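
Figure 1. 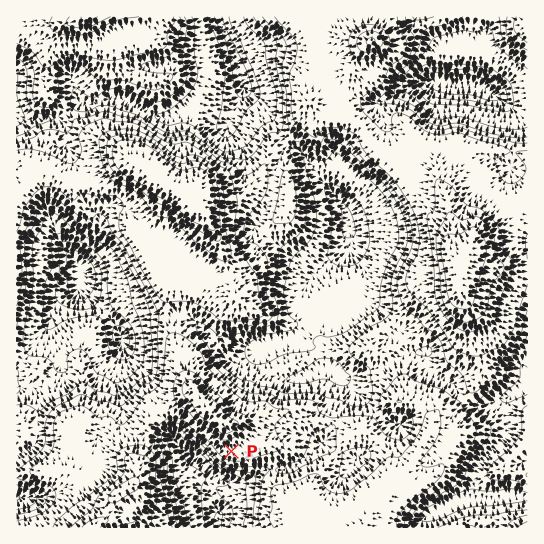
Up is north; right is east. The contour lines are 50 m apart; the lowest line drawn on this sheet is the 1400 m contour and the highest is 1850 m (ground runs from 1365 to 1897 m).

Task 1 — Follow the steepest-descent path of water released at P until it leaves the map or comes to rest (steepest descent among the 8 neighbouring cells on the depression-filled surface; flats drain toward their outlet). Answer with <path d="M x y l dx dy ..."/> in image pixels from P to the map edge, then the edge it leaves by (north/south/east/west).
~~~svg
<path d="M231 451l0 22-5 5-11 0-6 7 0 9 5 11 3 2 2 7 0 3-1 1 0 9"/>
exit: south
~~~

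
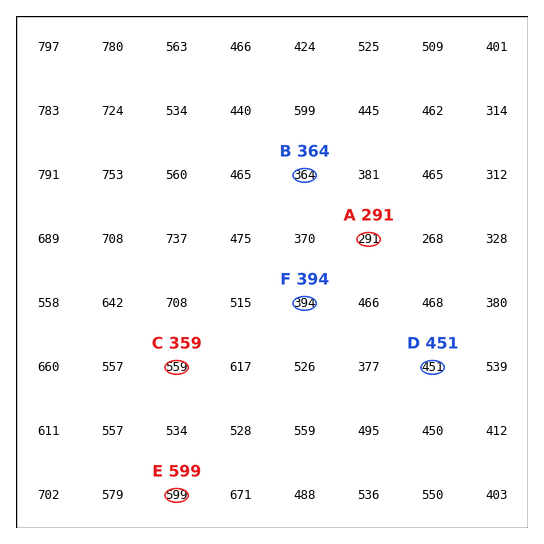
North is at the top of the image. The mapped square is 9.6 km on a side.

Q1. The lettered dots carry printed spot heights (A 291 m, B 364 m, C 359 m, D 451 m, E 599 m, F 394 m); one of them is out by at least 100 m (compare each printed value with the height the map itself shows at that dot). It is C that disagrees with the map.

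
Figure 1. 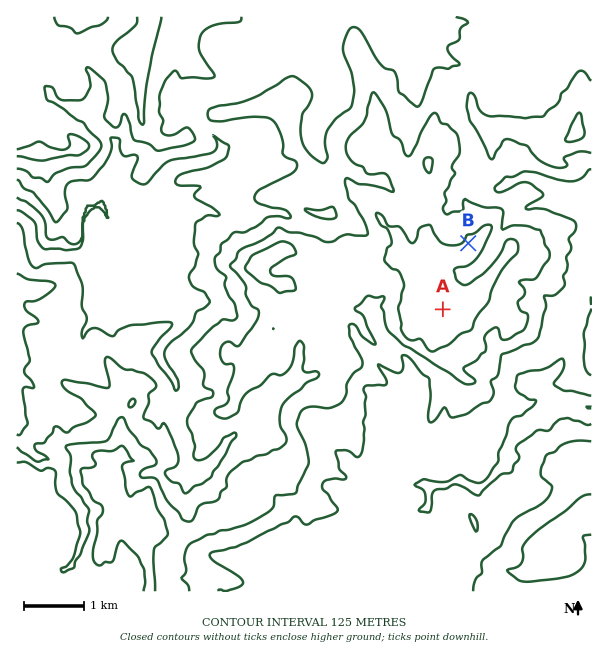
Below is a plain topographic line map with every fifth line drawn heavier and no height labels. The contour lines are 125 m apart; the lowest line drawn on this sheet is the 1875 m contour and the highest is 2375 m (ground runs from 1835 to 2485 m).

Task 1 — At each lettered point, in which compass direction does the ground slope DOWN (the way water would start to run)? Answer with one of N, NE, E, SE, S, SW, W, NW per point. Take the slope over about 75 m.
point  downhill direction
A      NE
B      NW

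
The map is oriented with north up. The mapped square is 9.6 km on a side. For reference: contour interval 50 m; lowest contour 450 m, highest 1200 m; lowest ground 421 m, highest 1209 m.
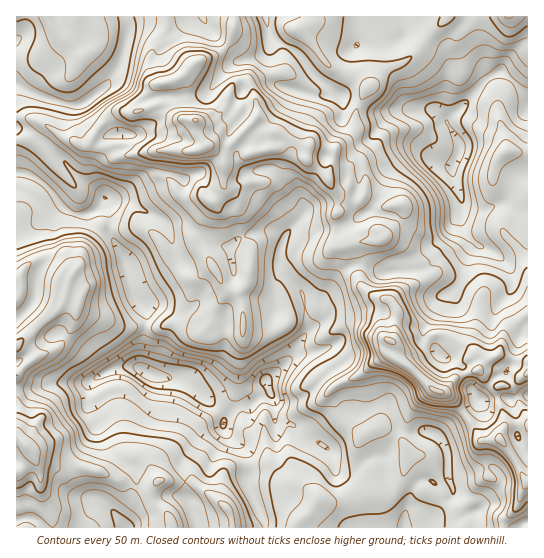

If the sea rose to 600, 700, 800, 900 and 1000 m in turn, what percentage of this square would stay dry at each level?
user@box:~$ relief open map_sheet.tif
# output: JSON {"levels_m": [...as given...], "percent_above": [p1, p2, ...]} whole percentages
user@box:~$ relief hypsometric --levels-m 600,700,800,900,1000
{"levels_m": [600, 700, 800, 900, 1000], "percent_above": [92, 78, 48, 25, 10]}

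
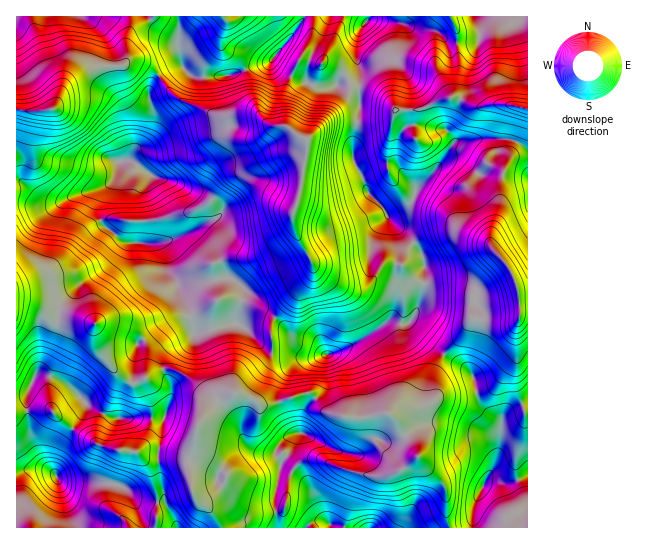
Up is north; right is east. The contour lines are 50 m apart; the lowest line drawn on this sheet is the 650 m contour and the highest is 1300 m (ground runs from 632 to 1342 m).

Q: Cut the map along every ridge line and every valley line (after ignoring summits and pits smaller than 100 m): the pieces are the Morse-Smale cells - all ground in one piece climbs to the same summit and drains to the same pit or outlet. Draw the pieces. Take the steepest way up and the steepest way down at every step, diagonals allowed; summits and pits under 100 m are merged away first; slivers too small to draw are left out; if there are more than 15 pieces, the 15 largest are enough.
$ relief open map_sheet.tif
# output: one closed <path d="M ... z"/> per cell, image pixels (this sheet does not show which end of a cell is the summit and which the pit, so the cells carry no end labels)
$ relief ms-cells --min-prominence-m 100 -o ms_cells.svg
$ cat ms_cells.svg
<path d="M158 76l-9 13 0 12 4 10-1 19-8 13-8 6-4 8-13 6-4 15-11 12-5 15 0 10 2 8 25 20 35 1 2 2 4 11 1 13 7 8 4 13 8 14 8 28 34-9 9 0 5 3 22 22 6 3 0-27 2-6 38-41 2-7-1-9-17-32-3-13 9-31 6-33 0-14-9-3-11-9-16-2-5-2-11-10-16 0-9 3-12 0-8-3-32-14z"/><path d="M107 185l-34 11-19 9-38-2 0 99 13 1 17 6 19 3 29 11-1 12 3 10 16 22 18 16 12-3 7-5 13-6 12 0 11 6 10 7 9 12-1 22 11-13 12-8 8-2 29-25 5-5 4-10-7-4-22-22-5-3-9 0-32 9-4-2-6-26-8-14-4-13-7-8-1-13-4-11-2-2-35-1-25-20-2-8 0-10z"/><path d="M311 393l-12 2-32 10-5 0-7-5-16-7-9 0-16 10-9 10-6 10-4 14 1 14 7 8 19 10 5 8-10 14-8 5-12 1-1 2 20 18 5 11 56-1-2-32 6-30 18 11 10 10 12 28 10 14 118-1-2-8 0-25-3-9-25-27-4-11-24-32-12-2-14 4-31-2-7-3z"/><path d="M450 16l-137 1-2 25-20 35-7 21 1 28 13 10 9 3 0 14-6 33-9 31 5 20 18 32 26 16 12 3 9 0 5-3 16-21 8-1 10 2 4-14 8-9-25-24 1-2 5 0 8-4 7-6 7-15-3-6-18-20-8-1-12 3-13 8-9-14 0-22 7-29 0-41-4-12 3-26 8-11 8-1 26 4 16 6 18 2 11 10 11 2-1-16z"/><path d="M375 19l-8 1-7 9-4 14 0 14 4 12 0 41-7 29 0 22 9 14 13-8 12-3 8 1 22 24 22-23 16-25 16 0 8-2 37 2 10-33-20-4-31 3-17-10-6 0 4-4 3-15-2-35-11-2-11-10-18-2-16-6z"/><path d="M29 303l-13 0 0 92 7 1 6-6 4-12 4-3 6 0 18 5 8 5 18 20 23 12 53 2-4 28 0 23 5 31 4 9 10 18 41 0 1-3-4-8-20-18-4-8-4-21 7-35 9-25 0-16-4-7-11-10-15-8-12 0-13 6-7 5-12 3-18-16-16-22-3-10 1-12-29-11-19-3z"/><path d="M137 61l-8 0-6 4-28 2-14 5-16 13-12 24-36 0-1 72 7 2 19 16 9 2 11 0 45-16 8-7 4-15 13-6 4-8 12-11 5-12 0-15-4-10 0-12 10-14-10-8z"/><path d="M394 321l-7 0-30 22-27 12-27 2-13-5-17 0-5 11-33 30 12 3 15 9 12-1 31-11 6 0 16 19 23 5 41-4 10-5 24-3 10-7 0-25 9-19-25-19-10-12-8 1z"/><path d="M43 375l-6 0-4 3-4 12-6 6-7 1 0 130 161 1-6-15-8-10-22-2-16-13-11-4-53-3-5-4-1-16 2-8 24-36 6-12-18-20-11-6z"/><path d="M445 355l-5 4-5 14 0 25-10 7-24 3-12 6 8 7 7 13 11 13 4 11 25 27 3 9 0 25 2 8 24 1 2-25 22-45 4-35-21-18-8-31-7-7z"/><path d="M414 243l-9 8-4 14-10-2-8 1-10 15-11 9-21-3-20-12-7-6-3 11-32 35-8 12 1 26 18 1 13 5 27-2 27-12 30-22 20 3 10-14 7-21 0-28-3-8z"/><path d="M453 231l-18 1-14 5-6 5 9 19 0 28-7 21-8 13 10 12 23 18 3 0 18-18 10-16 38 4 6-2 3-4-3-30-5-14-8-12-17-18z"/><path d="M130 16l-113 0-1 93 6 2 31-2 12-24 16-13 14-5 28-2 4-4 0-23 4-11z"/><path d="M506 139l-51 2-16 25-23 24-7 16-7 6-8 4-5 0-1 2 26 25 7-6 14-5 18-1 29 9 8 5 1-10 9-24 0-25 3-12 13-32z"/><path d="M89 405l-4 2-4 10-24 36-2 8 1 16 5 4 25 0 33 4 22 16 24 3-6-34 0-23 5-28-17-2-32 2-17-7z"/>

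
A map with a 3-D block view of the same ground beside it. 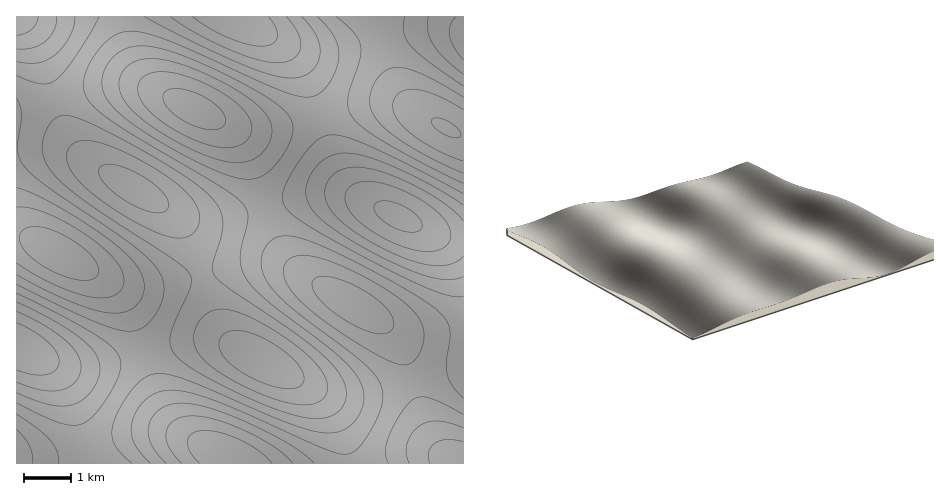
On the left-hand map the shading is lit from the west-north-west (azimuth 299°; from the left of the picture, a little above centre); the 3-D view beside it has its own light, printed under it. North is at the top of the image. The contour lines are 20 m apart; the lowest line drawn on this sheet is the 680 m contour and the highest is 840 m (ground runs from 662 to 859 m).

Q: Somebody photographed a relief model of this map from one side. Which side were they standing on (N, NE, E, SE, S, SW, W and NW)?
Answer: NW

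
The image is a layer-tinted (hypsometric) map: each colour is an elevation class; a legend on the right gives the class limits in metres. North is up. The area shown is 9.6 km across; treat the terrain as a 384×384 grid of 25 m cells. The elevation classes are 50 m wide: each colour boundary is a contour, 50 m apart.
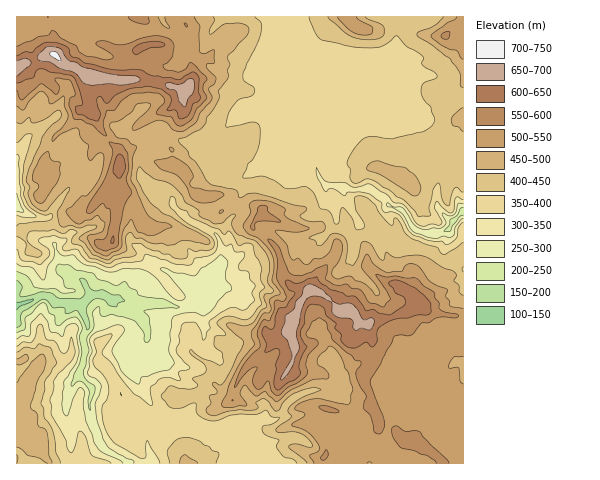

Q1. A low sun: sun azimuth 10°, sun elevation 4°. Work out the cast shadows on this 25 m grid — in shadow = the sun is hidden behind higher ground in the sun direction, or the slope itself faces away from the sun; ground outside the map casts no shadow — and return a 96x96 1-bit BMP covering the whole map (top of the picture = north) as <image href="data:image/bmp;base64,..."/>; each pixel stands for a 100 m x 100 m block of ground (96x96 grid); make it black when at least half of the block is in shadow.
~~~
<image width="96" height="96" href="data:image/bmp;base64,Qk2+BAAAAAAAAD4AAAAoAAAAYAAAAGAAAAABAAEAAAAAAIAEAAATCwAAEwsAAAIAAAAAAAAA////AAAAAAB+AA//wD///+Ae/8B8AB//wD///wAe/8D8AD/uAH///4Aw/4D8AH/MAP///8B9/gDwAH+IAP///8B/8ADwAH4OAf///4D/wADgAPwfg////z//gAAAAPgfg////n/gAAEAAfA8B///+P/IAAEAA+B4//////8YAAAAH+Dj//////x4AAAAP8HH/5////HwAAAAP8EH/g//+A+AAAAIP/AHD8P//P/AAAAD//gOA4H////gAAAA//gIACP////gAAAH//gABuH////gAAAP//gAHwD////gAAAP//iAOADmf//QAAAH//PALADyI//oYACB/+P+f4B9k//o/HCAP8f//wg/z//g/j8AD8f//hwf7//x/g8AD///+H4H///9/wcAP///wH8f9////wcAf///gB//8f///4cA////4A//5//7/9CB/+f/wB/85/5///jh////4D8AL/8///7j////4HwAD/4////z////+YABB/+D/////////4HgB/+Af/7//////+/yB/gAB4D/////////B+AB4AD////////+R/AD/AD/////////4+AH/AD/////////88AP+AD/////////8AAfwAD/////////wAAfgAD/////////gAA8AAT/////////gFh4AAD/////////ABhwAAH/////////ABwAAAP/////////AAwAAAH/////////AAAAAAD/////////EAAAAAD////////+OwAAAAD//4n////8f4AAAAD//wH////5/8AAB/z//+P/+////8AAH/7///P5x////cBwH/7///HgD/4fwABw//7///DBv/4eAABx//7/8/jD///APgDz/z//wPnP/+fgAADn/j//6HmP//AAAAGP/n///G2f//wAAAGf/nfz/j2f/BwAACP//nf5/xw/+AAAAD///GP8/44/+AAAAH//8GL8/85/8BwAAH//4AD8/+d/8BwAAH5/gAD5/+d/8AAAAMY+AAD///Z/8AAAAAAAAAD///B//AAAAAAAAAD///j//gAAAAAAAAD///j//wAAAAAAAAD///n//wAAAAAAAAD//////4AAAIAAAAH//////4AAAYAAAAP//////4AAAwAAAAf//////8AAAAAAAcf//////8AAAAwAAef//////8AAAD4AA+P//////+AAAD8AA/D//3///+AAAD+AA/j//////+AAAD/AA/z///////AAAD/gA/7//////gAAAD/gA////////HgAAD/wB///////4PwAAD/4B//////+APwAAH/4B/7///gAAAwAAH/4D/7//gAAAAAAAH/8D///+AAAADwAAH/8D/9/4AB/gGMAAH/+H/8PgAD/gAeAAH/+H/8DAD//gA+AAH//H/8AAPz/gB/AAH//H/8AAeAPAA/AAH//P/8AAAAAGAfAAH//v/wAAAHgOAPAAH//P/CAAAH4eAAAAP/wAAHgAAP48EAAAP+AAADwAAPw8AAAAP4AAAAAAAHgwAAAAP4AAAA="/>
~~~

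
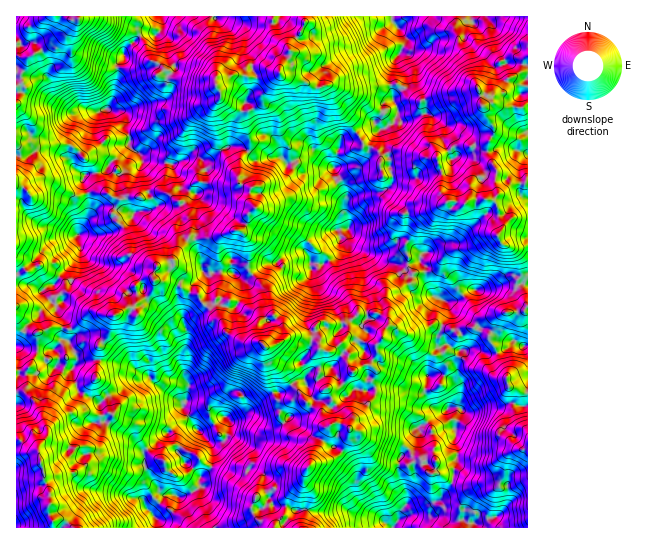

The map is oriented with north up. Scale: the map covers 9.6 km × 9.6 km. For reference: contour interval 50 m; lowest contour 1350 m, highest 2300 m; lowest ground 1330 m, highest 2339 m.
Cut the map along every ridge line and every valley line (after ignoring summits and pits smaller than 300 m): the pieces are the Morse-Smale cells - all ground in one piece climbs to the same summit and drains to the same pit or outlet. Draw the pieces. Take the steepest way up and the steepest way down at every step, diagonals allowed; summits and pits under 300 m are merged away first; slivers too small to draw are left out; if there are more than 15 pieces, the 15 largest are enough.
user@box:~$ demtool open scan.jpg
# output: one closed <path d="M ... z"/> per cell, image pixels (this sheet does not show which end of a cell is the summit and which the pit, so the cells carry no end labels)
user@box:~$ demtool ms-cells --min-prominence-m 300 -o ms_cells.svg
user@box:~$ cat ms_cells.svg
<path d="M151 277l-4 0-11 8 1 16-2 5-22 11-4 16-10 13 0 13 30 6 20 11 6 8 28 19 0 4 9 16 7 8 14-6 11-8-3-12 8-12 8-2 6 4 1 6-3 8-14 9 2 4-2 16-8 5-8 0 2 10-1 12-1 4-11 9 0 8-5 5-14 6-6-2-9 0-14 15 0 4 4 5 0 8 147 1 6-29 0-6-5-10 3-14 4-5 19-4 11-7 7-12 1-12 4-8 12-11 10-13 1-8-4-10 4-9-5-7 6-9-1-7 7-9 0-4 5-8 0-5-10-8-19 0-12 12-2-2-26 0-4 4 4 10-1 7-3-3-18-5-7 0-9 5 0-16-7-9-4 0-11 7 0-6-6-6-18-10-6 0-5 6-1 18-11-15-11-8-3-7-11-3-12-9-17-2z"/><path d="M17 321l-1 206 139 1 1-9-4-5 0-4 14-15 9 0 6 2 14-6 5-5 0-8 11-9 1-4 1-12-4-11 10 1 8-5 2-9 0-7-2-4 16-11 0-12-6-4-8 2-8 12 3 12-11 8-14 6-7-8-9-16 0-4-34-26-4 3-10 0-6 3-8 8-14 5-6 7-16-8-5 10-6 6-15 6-12 14-7-20-13-17 0-24 10-17 0-20-15-2z"/><path d="M161 16l-82 0-10 7-4 8-16 16-21 11-1 7-6 8 0 10-5 3 0 59 4 6-4 15 0 93 11 12-11 4 1 10 17 0 8 6 12-7 23-27 3-6-3-16 10-16 2-8 0-10-6-19 2-7-10-6-2-11 12-15 8-26 5-5 8-3 7-11 4-19 0-14 7-8 1-8 20-16 12 2 6-12z"/><path d="M310 159l-17 2-1 10-9 10-16 2-16 6-2 12 6 8-6 4-2 12-7 6 4 3 4 9 0 26 16 21 1 19 16 16-1 16 10-5 7 0 18 5 3 3 1-7-4-10 7-6 7 3 16-1 2 2 12-12 19 0 9 7 0-25 22-11 3-3 0-4-10-10-20-6-27-13-6-6 0-17-5-15 1-16-9-15-1-10-16-4z"/><path d="M417 276l-4 0-4 8-22 11 2 28-13 24 1 7-6 9 5 7-4 9 4 10-1 8-10 13-12 11-4 8-1 12-7 12-11 7-19 4-4 5-3 14 5 10 0 6-5 22 1 7 88 0 14-25 0-9-8-19 0-14 14-16 4-10 0-6 27-18-11-4-8-13 3-17 14-2 11 5 4 6 2 8 2 0 0-7-4-8 0-9-12-12-4-11-4-2 0-8 11-23 0-9-2-4-11-4-10-15z"/><path d="M527 16l-135 1 0 4 13 17-2 11-6 8 8 17-1 11-11 13 4 9 0 8-4 9-12 6 12 45 14-2 16-14 14 0 17-12 28-2 9-6 2-5 0-8-5-7-5-13 8-10 12-6 5-11-8-17 10-5 13 2 5-4z"/><path d="M241 147l-16 1-14 11-8 1 2 10-2 4-2 12-4 7-8-2-4 10-4 4-23 0-8 6-15 1-4 5-8 3-14 13-12 3-20-1 3 16-5 10-22 24 10 16-7 6 7 11-2 20 8 4 7 12 1 10 22-5 0-13 8-8 6-21 22-11 2-5-1-16 11-8 6 2 5-14 15-4 6-11 10-11 26-2 29-8 4-8 0-6 7-8-6-6 2-12-12-6 1-22 8-10z"/><path d="M273 16l-111 0 1 7-4 10 8 8 1 13 7 11 0 4-8 8-2 6-15 20-29 8 4 4 0 12 4 8 0 11 16 14 25 4 23-8 9 4 7 0 20-13 12 0 6 4 4-9-8-23 1-6-11-5-13-10 0-7-4-8 17-8 25 2 22-4 1-7 8-8 2-5-16-18z"/><path d="M159 33l-14 0-20 16-1 8-7 8 0 14-4 19-7 11-8 3-5 5-8 26-12 15 2 11 10 6-2 7 6 19 0 10-10 24 18 1 12-3 14-13 8-3 4-5 15-1 8-6 23 0 4-4 4-10 8 2 4-7 4-19-4-8-8-3-19 8-17-1-12-3-16-14 0-11-4-8 0-12-4-4 29-8 15-20 2-6 8-8 0-4-7-11-1-13z"/><path d="M477 349l-15 0-6 10 1 20 4 8-2 18 2 5-6 16 2 32-5 25-14 18-27 13 20 3 12-1 10 5 10-1 10 3 1 5 53 0 1-95-12-15-3-8 3-17-9-11 0-11-6-6-4-11-12-1z"/><path d="M487 199l-18 1-4 4-18-3-34 30-8 14 3 18 11-2 6 6 0 11 6 15 4 4 11 4 2 4 0 9-11 23 0 8 2 2 8-3 10 7 20-2 8 4 12 0-1-4-7-10 0-4-14-8 12-10 18-5 16 0 4-1 3-5-11-21 4-11-1-12-6-10-13-9-4-8 6-6-4-11 0-8-6-10z"/><path d="M391 16l-86 0-1 10-13 19-2 13-8 8-1 8 5 3 9 0 23 11 8-3 4 2 11 24 9 10 6 11 15-5 7 0 2 2 7-1 7-5 4-8 0-8-4-6-2-14 0-16 4-12 10-17-1-7-12-14z"/><path d="M527 56l-4 3-13-2-10 5 8 17-5 11-12 6-8 10 5 13 5 7 0 8-2 5-9 6-24 0-21 12 6 21-2 16 3 4 3 3 8 0 6 3 4 0 4-4 24 0 4 6 2 12 4 8-6 9 5 9 13 4 13-3z"/><path d="M426 157l-16 15-17 3-1 8-3 5-14 5-18 2-9 4-3 6 0 9 4 11 0 17 6 6 31 15 22 0-3-18 6-10 19-20 17-13-6-8 2-16-6-19z"/><path d="M442 375l-14 2-3 17 8 13 11 4-27 18 0 6-4 10-14 16 0 14 8 19 0 9-7 10-6 15 79-1 0-4-10-3-10 1-10-5-12 1-20-3 27-13 15-22 0-9 4-12-2-32 6-16-2-3 1-12-5-13z"/>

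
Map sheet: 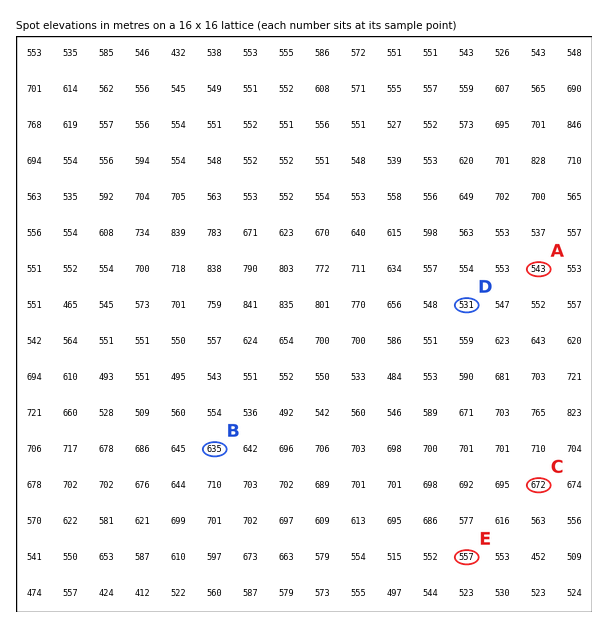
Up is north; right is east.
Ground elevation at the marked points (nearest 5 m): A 545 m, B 635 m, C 670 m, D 530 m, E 555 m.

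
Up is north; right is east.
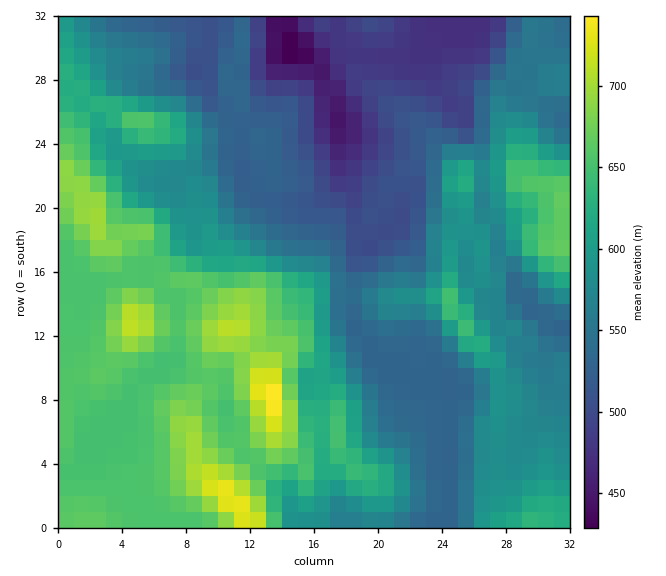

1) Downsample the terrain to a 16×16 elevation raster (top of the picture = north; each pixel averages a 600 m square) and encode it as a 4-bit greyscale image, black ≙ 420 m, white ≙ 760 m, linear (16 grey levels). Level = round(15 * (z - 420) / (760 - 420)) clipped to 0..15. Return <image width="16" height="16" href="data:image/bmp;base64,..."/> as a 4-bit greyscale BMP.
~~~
<image width="16" height="16" href="data:image/bmp;base64,Qk32AAAAAAAAAHYAAAAoAAAAEAAAABAAAAABAAQAAAAAAIAAAAATCwAAEwsAABAAAAAAAAAAAAAAABEREQAiIiIAMzMzAERERABVVVUAZmZmAHd3dwCIiIgAmZmZAKqqqgC7u7sAzMzMAN3d3QDu7u4A////ALuqvbh3dViZqqvdqZmFV3iqq8u7mGVXd6qrutunVVd3q6q76pZVV3arurzLhVV4ZqvbvLp1Zpdlqru7uXV3h1eruoh2VFZ3iry5hlVERXeby4d1VDNFh6u5h2VUM0V3qaipZVQiREaGmHZFQyNDNmaXZUUhIzM0ZoZVRSEzMiNW"/>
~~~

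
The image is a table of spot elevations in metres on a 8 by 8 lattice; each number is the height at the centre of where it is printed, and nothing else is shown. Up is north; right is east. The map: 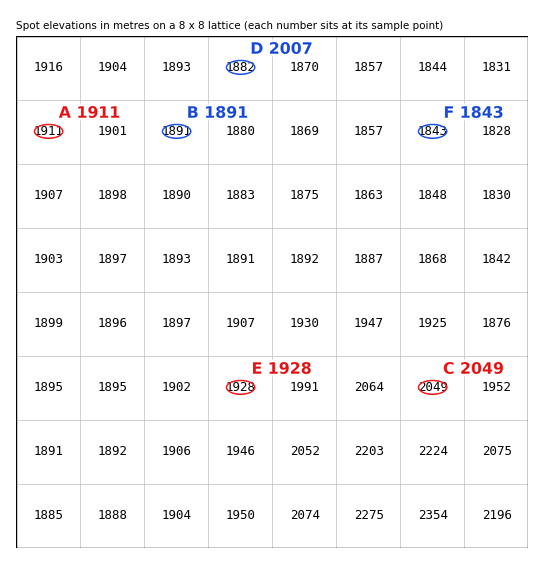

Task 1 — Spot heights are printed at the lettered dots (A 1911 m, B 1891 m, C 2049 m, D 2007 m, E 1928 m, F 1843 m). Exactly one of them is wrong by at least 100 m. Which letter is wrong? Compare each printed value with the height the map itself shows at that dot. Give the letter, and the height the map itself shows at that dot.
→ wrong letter D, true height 1882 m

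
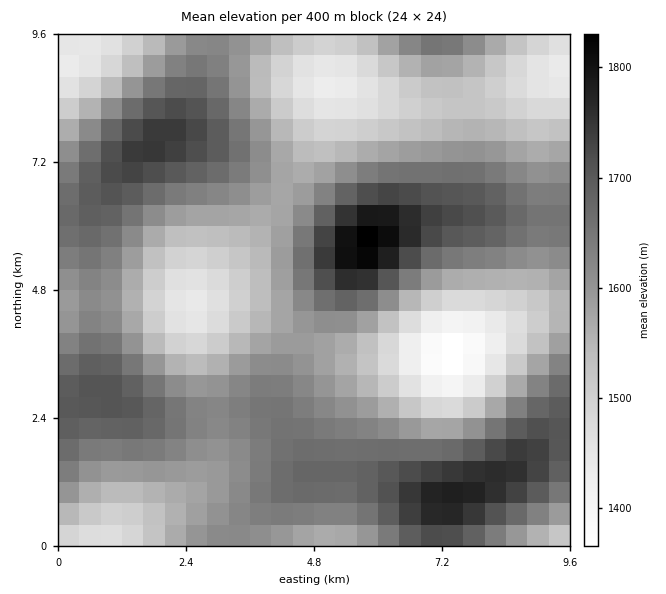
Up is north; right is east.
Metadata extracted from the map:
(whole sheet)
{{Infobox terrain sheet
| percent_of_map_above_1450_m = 95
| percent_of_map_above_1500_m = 84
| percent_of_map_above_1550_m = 71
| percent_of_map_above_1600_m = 53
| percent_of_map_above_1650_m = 31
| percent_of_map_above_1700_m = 14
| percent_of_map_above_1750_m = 4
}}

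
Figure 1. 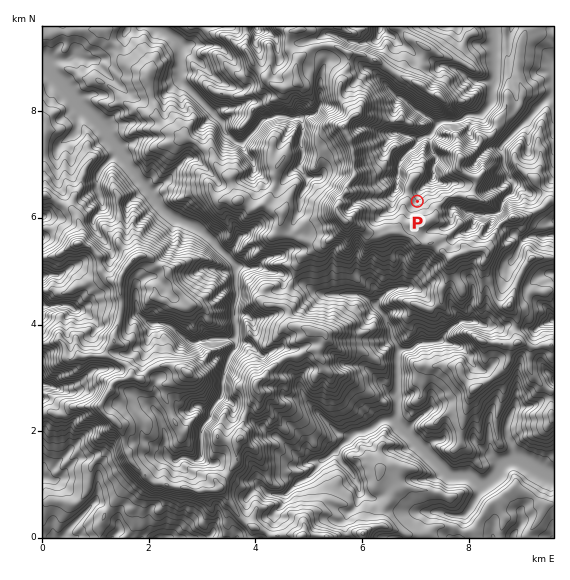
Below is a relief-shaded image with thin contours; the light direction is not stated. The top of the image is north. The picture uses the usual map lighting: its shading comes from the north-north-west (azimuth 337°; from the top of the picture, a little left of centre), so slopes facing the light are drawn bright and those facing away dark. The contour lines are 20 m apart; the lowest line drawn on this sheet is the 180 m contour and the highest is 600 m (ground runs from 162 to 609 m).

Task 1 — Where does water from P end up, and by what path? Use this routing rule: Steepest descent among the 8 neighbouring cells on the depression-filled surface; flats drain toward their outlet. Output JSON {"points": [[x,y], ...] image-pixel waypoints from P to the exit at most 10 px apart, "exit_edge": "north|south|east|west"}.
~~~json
{"points": [[417, 201], [420, 191], [431, 180], [433, 169], [436, 159], [431, 148], [431, 137], [435, 128], [444, 121], [455, 121], [465, 116], [476, 115], [485, 109], [492, 99], [493, 88], [495, 77], [495, 67], [495, 56], [495, 45], [495, 35], [493, 27]], "exit_edge": "north"}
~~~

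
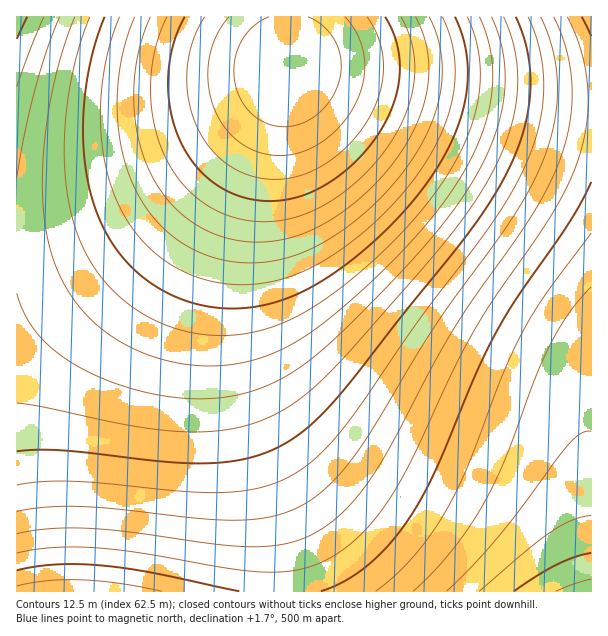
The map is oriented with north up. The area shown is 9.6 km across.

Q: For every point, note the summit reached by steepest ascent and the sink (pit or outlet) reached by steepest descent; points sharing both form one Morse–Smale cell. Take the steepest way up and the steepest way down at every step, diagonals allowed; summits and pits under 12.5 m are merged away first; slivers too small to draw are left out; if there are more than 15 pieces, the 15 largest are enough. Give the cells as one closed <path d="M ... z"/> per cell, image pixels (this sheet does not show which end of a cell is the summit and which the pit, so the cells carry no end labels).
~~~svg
<path d="M297 67l-7 0-2 4-32 90-15 55-11 68 0 61 4 24 12 54 16 51 14 53 6 42 0 22 309 1 1-490-92-6z"/><path d="M287 70l-13 17-40 40-28 24-50 35-42 22-25 10-38 11-35 4 1 359 265-1 0-22-6-42-14-53-16-51-12-54-4-24 0-61 6-45 12-53 23-70 17-42z"/><path d="M288 16l-271 0-1 215 14 1 29-4 45-16 52-26 50-35 28-24 40-40 15-19z"/><path d="M591 16l-301 0-1 50 211 30 66 6 25 0z"/>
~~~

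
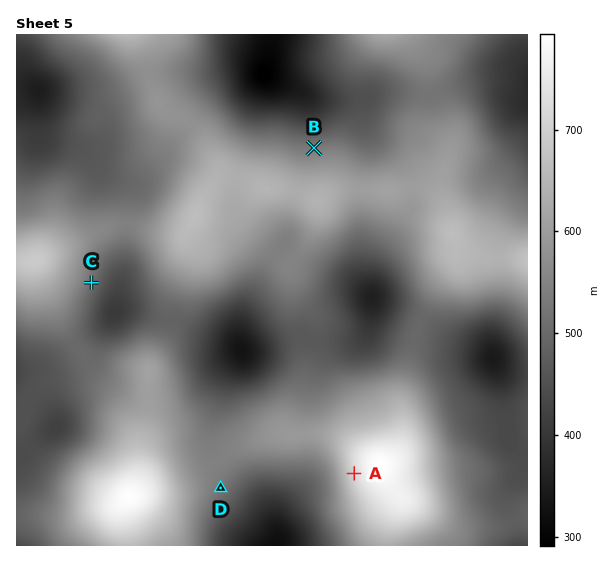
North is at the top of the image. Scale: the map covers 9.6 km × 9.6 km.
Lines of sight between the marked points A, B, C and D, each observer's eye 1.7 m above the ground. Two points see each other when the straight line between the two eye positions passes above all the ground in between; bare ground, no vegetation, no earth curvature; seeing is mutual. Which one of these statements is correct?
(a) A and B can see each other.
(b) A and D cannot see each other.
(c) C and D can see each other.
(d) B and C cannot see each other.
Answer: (d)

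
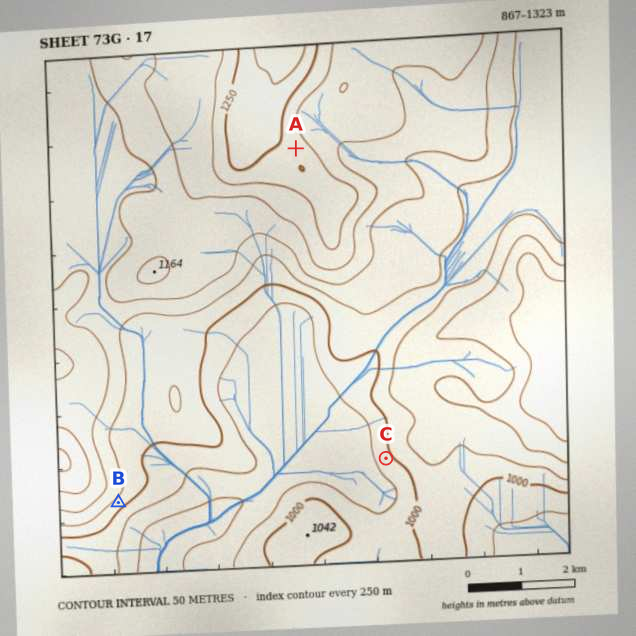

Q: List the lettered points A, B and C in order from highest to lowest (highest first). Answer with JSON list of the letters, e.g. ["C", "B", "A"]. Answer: ["A", "B", "C"]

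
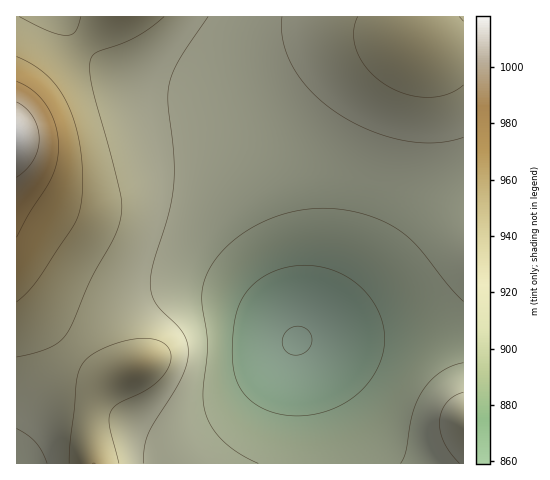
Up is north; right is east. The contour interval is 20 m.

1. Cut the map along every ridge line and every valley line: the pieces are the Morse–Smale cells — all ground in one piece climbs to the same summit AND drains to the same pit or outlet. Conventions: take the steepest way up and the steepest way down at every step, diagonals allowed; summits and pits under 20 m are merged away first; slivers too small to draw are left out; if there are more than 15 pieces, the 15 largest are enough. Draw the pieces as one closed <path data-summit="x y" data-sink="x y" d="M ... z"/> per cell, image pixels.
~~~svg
<path data-summit="17 136" data-sink="297 341" d="M241 16l-225 1 0 273 54 58 4 2 35-32 22-14 27-10 16-4 28 0 30 8 24 12 41 30 4-22 0-55-5-41-14-49-35-70-9-25-4-17 0-14z"/><path data-summit="418 45" data-sink="297 341" d="M463 16l-222 1-7 30 0 14 4 17 9 25 35 70 14 49 5 41 0 55-3 22 27-16 30-23 71-73 21-15 17-7z"/><path data-summit="94 463" data-sink="297 341" d="M202 290l-35 1-31 11-27 16-36 32 11 11 15 11 7 2 22-2-19 12-8 7-7 13-3 16 2 43 227 1 0-16-3-27-20-80-27-22-22-14-21-9z"/><path data-summit="463 426" data-sink="297 341" d="M452 337l-130 1-24 2-1 6 20 75 3 42 143 1 1-125z"/><path data-summit="17 136" data-sink="297 341" d="M463 206l-16 7-21 15-71 73-30 23-27 16 88-3 77 1z"/><path data-summit="94 463" data-sink="17 463" d="M74 351l-25 27-26 41-7 15 1 30 76-1-2-43 3-16 7-13 8-7 19-12-22 2-7-2z"/><path data-summit="17 136" data-sink="17 463" d="M17 290l0 144 26-48 30-35z"/>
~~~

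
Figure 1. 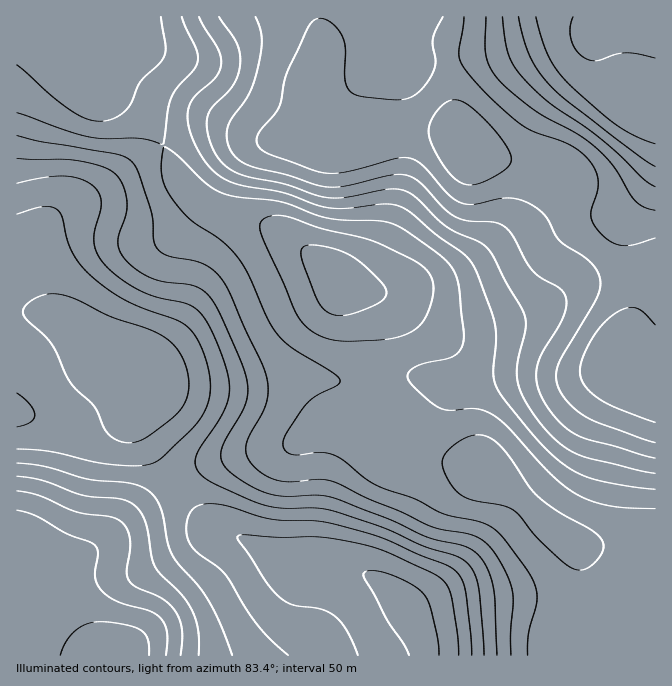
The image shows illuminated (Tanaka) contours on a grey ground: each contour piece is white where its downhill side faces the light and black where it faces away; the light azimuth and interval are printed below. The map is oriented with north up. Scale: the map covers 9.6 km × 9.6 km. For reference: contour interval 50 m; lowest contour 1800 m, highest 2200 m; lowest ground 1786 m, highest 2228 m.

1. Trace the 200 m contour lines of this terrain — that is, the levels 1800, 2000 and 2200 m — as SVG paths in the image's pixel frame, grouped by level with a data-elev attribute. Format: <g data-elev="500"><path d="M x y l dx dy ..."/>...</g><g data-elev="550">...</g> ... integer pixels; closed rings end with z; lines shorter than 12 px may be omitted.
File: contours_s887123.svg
<g data-elev="1800"><path d="M409 655l-6-11-16-24-23-42-1-3 2-3 10-1 17 4 18 9 13 10 5 8 4 11 6 25 1 17"/></g><g data-elev="2000"><path d="M199 655l-1-23-5-18-10-17-22-22-6-8-3-10-6-33-4-10-6-7-6-5-8-3-38-4-40-14-27-5"/><path d="M655 473l-63-14-15-5-20-13-19-21-15-23-6-19 1-16 8-34-1-13-32-60-9-10-37-18-30-29-13-8-16-1-43 8-20 0-41-13-41-9-12-5-9-8-7-9-5-11-3-14 0-10 5-10 16-16 6-9 5-11 1-14-4-16-17-25"/><path d="M17 158l58 2 23 5 15 7 8 10 6 16-1 15-7 20-1 9 1 8 5 8 11 10 14 9 15 5 31 4 10 6 7 8 9 15 19 43 5 15 3 12-1 12-3 10-18 31-5 12 0 10 7 10 18 13 21 10 17 3 33-1 15 2 58 23 37 17 35 8 12 6 11 13 8 21 2 17 2 53"/><path d="M502 17l3 23 4 15 5 12 10 11 22 22 52 37 22 18 24 24 11 8"/></g><g data-elev="2200"><path d="M335 315l17-1 26-11 7-6 1-4 0-5-18-20-20-14-23-7-11-2-9 1-4 4 0 7 15 40 8 12 4 4z"/></g>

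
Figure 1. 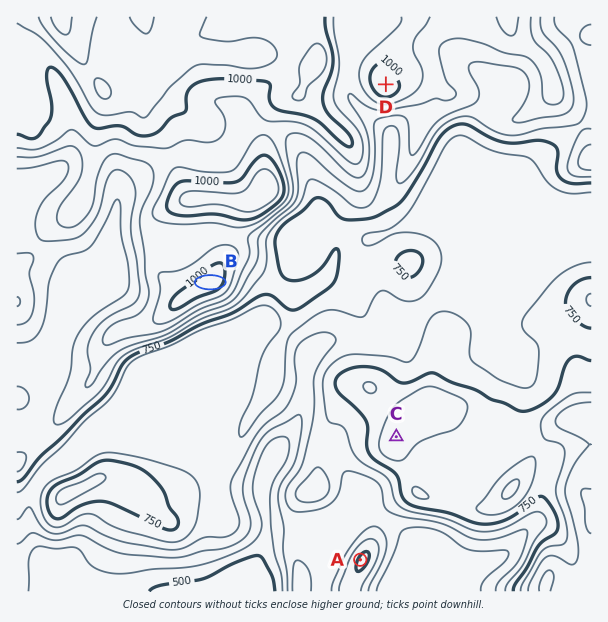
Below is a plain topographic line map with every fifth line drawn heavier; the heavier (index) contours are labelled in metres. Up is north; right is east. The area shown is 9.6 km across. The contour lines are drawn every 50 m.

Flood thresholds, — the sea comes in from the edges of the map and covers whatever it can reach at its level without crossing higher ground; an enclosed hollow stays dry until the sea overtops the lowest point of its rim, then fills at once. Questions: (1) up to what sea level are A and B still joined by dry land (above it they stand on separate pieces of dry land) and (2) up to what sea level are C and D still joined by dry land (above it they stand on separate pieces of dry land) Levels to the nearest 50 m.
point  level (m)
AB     650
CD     700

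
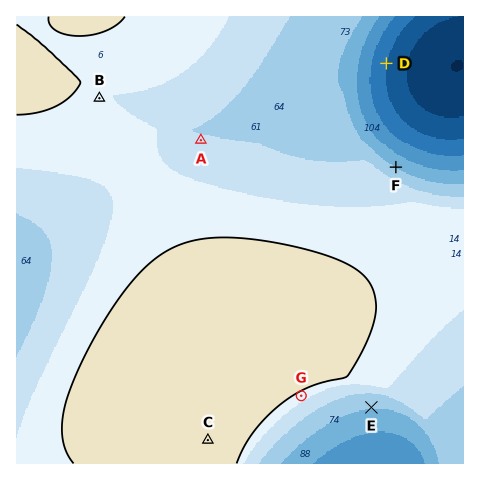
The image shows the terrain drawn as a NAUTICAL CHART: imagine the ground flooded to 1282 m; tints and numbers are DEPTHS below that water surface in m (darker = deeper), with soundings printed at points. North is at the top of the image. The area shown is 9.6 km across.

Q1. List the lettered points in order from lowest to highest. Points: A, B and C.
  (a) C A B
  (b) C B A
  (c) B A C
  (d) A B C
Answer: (d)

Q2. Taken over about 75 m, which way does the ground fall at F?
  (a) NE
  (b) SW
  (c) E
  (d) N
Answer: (a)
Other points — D E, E S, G SE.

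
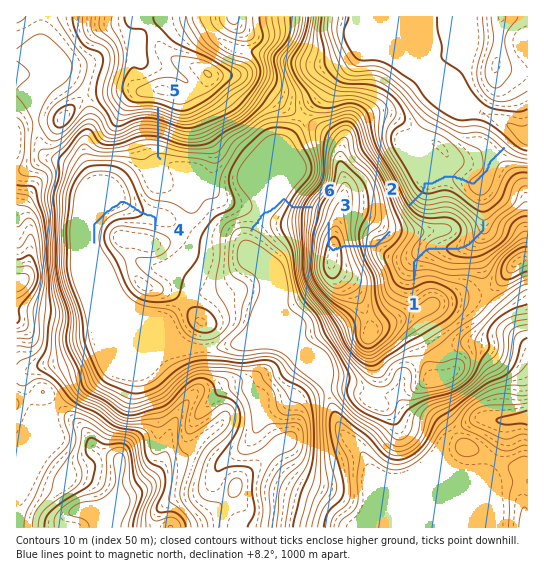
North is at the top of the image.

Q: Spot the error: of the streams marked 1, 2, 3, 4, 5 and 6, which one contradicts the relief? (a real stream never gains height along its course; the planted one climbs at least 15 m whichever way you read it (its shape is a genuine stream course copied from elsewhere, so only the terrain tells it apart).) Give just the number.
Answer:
3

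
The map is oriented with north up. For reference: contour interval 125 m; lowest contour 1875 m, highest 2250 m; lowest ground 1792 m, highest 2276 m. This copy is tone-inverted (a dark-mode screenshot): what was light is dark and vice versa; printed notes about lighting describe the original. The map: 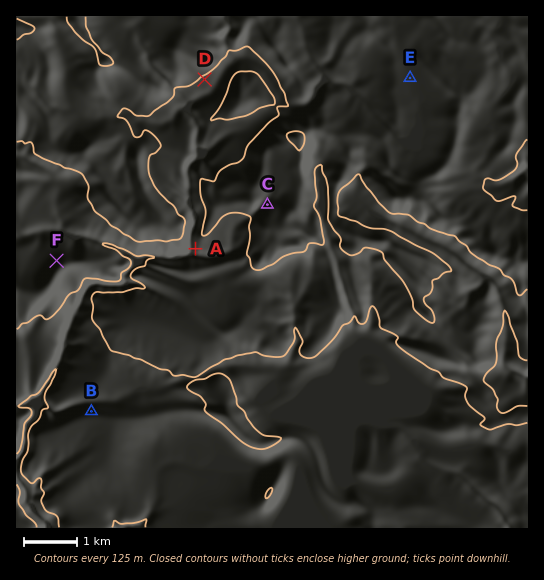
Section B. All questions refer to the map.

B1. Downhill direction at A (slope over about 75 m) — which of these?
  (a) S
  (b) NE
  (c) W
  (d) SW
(d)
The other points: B N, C NW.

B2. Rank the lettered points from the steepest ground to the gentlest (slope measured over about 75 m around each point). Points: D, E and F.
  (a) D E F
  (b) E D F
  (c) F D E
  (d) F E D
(c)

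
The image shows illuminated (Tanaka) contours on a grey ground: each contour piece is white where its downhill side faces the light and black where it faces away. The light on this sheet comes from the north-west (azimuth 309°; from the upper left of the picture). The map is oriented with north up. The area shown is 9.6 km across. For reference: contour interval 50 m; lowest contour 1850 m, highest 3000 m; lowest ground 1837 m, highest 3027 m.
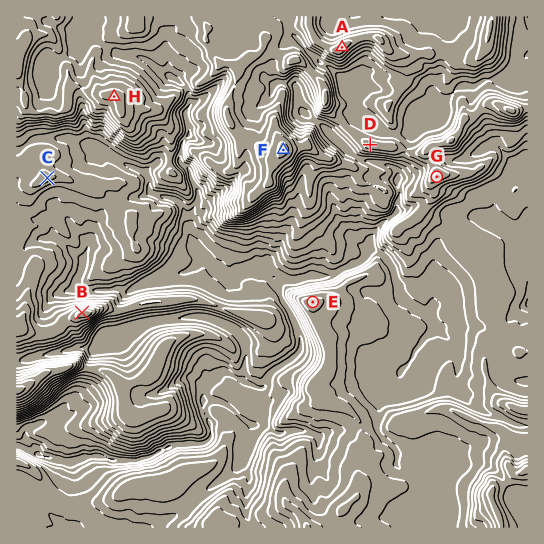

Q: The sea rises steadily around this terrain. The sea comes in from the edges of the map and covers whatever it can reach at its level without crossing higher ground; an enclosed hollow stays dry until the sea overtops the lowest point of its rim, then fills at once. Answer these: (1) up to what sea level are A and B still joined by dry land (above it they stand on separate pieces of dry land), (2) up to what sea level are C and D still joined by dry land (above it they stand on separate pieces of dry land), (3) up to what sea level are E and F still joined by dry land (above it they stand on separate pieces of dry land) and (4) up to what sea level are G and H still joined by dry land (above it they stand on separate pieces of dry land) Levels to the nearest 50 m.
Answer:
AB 2450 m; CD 2550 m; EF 2350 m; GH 2650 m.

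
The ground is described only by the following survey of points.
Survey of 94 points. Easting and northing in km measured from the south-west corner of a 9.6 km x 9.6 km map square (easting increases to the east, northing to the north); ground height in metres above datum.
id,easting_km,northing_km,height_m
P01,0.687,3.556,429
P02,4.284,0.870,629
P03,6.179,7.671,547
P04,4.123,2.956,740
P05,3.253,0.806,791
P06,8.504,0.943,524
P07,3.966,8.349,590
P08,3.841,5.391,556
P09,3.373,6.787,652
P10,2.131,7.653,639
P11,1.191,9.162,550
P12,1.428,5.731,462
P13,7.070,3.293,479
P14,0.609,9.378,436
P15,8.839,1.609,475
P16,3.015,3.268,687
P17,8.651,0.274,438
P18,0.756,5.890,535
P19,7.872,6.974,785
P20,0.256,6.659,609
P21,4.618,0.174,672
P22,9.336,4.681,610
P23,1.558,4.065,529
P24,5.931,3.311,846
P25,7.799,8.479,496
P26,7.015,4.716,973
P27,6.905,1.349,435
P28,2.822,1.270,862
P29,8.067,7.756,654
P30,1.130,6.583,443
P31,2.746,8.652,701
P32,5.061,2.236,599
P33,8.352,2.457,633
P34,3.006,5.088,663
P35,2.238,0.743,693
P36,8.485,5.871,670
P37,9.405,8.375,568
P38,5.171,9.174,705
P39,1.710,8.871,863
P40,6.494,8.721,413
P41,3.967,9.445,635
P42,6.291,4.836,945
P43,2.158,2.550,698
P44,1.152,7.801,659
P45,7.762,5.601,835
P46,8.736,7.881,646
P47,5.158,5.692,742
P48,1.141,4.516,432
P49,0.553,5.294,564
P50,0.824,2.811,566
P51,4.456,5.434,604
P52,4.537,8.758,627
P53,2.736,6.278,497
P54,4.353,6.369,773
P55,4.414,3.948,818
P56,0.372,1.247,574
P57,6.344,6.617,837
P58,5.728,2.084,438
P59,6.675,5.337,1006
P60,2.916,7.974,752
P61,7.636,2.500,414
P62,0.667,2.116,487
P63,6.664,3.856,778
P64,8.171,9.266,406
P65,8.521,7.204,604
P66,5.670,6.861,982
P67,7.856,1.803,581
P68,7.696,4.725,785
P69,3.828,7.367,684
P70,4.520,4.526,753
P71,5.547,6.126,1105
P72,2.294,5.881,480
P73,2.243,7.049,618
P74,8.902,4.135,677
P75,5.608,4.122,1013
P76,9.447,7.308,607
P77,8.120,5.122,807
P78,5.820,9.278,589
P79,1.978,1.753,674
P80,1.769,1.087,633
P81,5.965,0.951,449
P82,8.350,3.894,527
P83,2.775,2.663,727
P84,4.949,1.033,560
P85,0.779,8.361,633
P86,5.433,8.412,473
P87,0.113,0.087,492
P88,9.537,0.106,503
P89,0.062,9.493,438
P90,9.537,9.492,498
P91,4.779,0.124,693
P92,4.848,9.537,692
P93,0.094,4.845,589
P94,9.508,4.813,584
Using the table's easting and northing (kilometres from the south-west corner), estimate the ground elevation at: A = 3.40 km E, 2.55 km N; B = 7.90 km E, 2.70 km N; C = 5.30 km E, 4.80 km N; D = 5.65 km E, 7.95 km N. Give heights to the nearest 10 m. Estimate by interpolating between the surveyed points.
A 780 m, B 440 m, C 800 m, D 640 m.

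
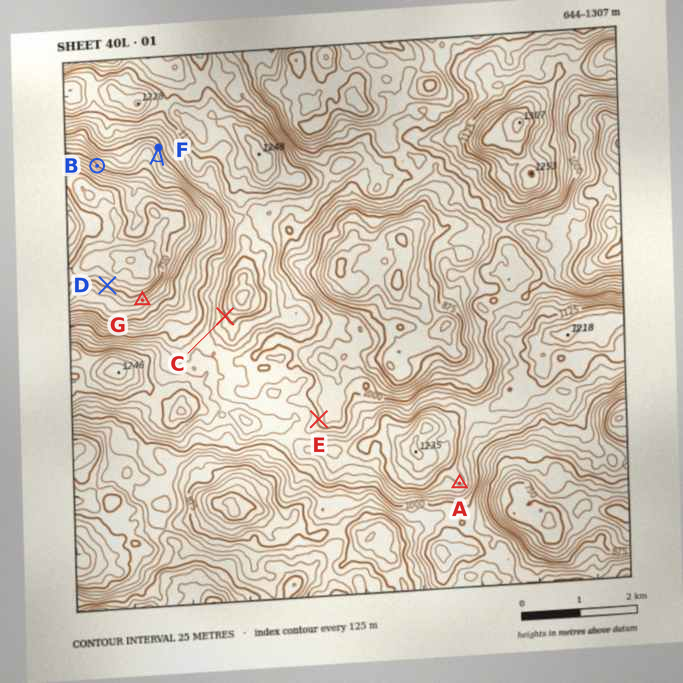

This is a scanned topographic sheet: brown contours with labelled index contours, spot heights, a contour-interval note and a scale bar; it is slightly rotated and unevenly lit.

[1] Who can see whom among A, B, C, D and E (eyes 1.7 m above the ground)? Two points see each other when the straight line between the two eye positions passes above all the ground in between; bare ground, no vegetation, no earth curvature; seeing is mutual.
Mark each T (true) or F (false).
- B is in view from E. F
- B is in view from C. T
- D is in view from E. F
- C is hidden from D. F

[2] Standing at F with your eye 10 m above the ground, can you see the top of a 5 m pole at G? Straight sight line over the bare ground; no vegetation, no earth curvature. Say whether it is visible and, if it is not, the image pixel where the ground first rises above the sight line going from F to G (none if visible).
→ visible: true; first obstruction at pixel None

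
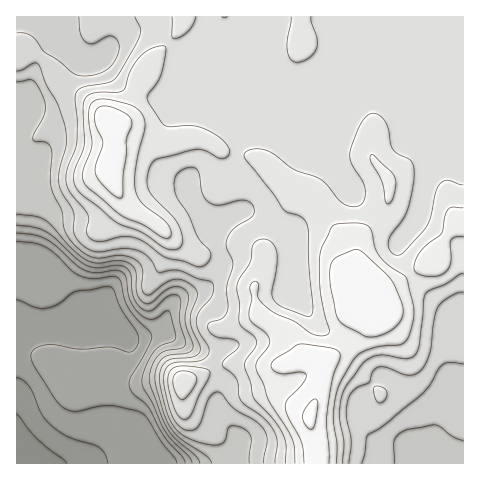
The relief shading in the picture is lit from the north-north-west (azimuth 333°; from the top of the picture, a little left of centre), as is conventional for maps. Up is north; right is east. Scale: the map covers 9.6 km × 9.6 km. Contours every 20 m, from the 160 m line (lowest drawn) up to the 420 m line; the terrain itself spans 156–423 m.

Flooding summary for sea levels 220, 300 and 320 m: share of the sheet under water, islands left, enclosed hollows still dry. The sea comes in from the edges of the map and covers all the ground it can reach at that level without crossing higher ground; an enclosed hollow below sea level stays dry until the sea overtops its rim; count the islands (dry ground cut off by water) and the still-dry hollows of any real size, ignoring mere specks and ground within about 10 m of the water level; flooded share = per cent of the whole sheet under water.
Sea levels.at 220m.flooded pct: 13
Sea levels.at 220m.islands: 0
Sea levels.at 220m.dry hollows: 0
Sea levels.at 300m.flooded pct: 22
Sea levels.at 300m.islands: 0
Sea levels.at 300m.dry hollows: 0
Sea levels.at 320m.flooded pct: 29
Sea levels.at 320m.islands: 0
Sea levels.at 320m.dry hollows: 0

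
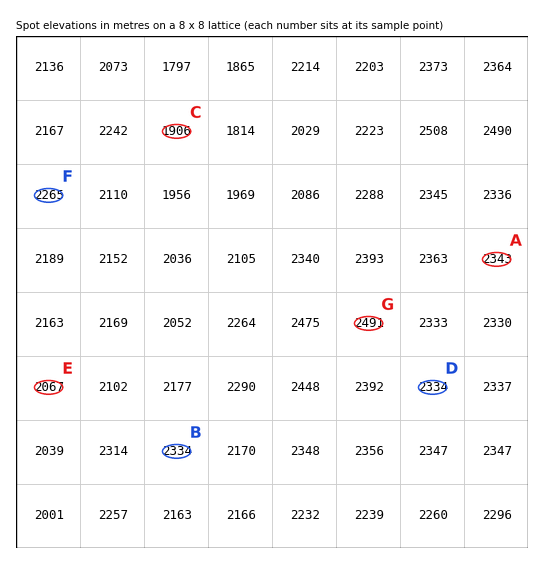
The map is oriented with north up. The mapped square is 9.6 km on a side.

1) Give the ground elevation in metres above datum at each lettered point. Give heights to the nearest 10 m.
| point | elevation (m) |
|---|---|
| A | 2340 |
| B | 2330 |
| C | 1910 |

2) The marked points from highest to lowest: G D F E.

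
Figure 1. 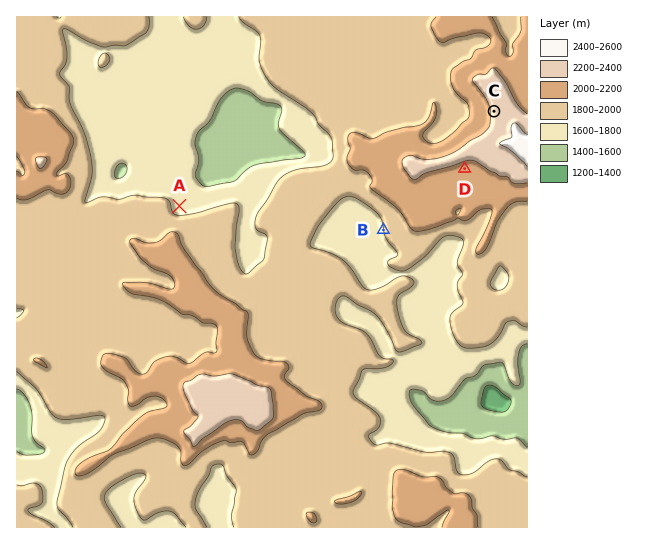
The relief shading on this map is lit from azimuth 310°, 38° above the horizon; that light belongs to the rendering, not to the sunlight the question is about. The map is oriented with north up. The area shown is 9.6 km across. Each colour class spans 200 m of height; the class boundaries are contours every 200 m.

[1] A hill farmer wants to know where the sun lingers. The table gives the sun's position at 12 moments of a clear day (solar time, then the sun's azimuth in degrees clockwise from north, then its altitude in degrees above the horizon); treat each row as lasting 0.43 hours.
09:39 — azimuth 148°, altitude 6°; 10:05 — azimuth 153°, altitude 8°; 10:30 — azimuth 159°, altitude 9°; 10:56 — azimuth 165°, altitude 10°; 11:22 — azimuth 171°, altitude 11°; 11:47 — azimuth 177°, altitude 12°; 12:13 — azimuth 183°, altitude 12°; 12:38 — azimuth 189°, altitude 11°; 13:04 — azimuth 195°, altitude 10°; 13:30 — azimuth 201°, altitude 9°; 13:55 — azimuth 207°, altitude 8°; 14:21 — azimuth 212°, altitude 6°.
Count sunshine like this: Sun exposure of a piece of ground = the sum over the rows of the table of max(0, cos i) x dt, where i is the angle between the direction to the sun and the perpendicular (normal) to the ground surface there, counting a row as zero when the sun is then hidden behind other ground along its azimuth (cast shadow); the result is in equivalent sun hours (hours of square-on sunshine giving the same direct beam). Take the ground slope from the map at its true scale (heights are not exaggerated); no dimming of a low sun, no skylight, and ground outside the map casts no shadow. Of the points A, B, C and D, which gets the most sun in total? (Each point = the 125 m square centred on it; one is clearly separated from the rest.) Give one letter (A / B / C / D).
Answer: D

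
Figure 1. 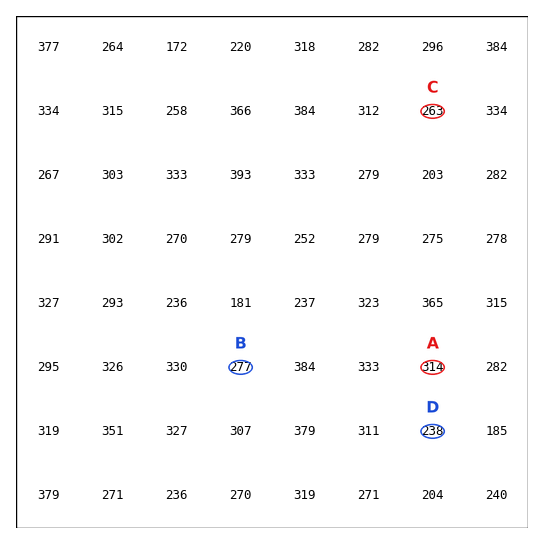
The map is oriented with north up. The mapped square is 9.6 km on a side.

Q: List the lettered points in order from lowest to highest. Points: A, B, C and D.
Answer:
D C B A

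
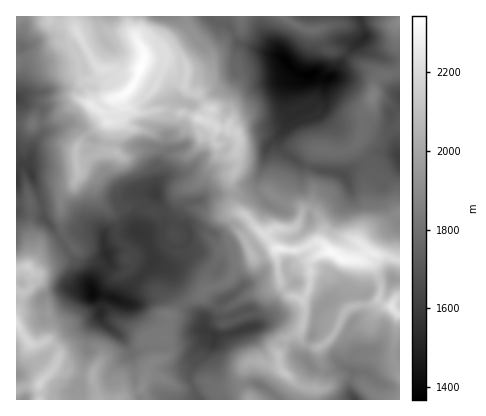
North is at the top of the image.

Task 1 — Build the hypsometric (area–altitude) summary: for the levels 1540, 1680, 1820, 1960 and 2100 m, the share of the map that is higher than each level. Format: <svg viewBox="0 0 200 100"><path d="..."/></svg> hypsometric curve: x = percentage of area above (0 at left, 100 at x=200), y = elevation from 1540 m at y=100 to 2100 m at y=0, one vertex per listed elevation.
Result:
<svg viewBox="0 0 200 100"><path d="M192 100l-30-25-53-25-42-25-38-25"/></svg>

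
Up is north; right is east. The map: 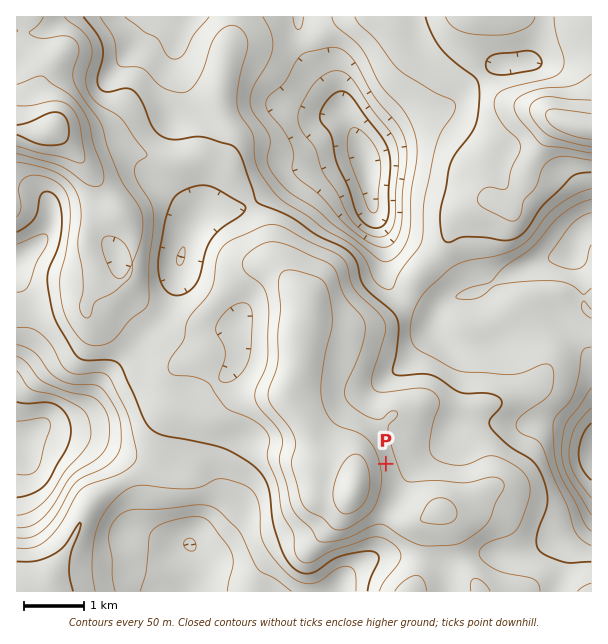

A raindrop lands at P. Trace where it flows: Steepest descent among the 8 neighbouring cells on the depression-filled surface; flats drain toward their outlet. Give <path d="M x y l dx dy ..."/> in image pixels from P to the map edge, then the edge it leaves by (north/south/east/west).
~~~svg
<path d="M386 464l19 0 5-3 12-3 9-5 3-3 1 0 29-28 97 0 3 3 5 1 4 5 18 9"/>
exit: east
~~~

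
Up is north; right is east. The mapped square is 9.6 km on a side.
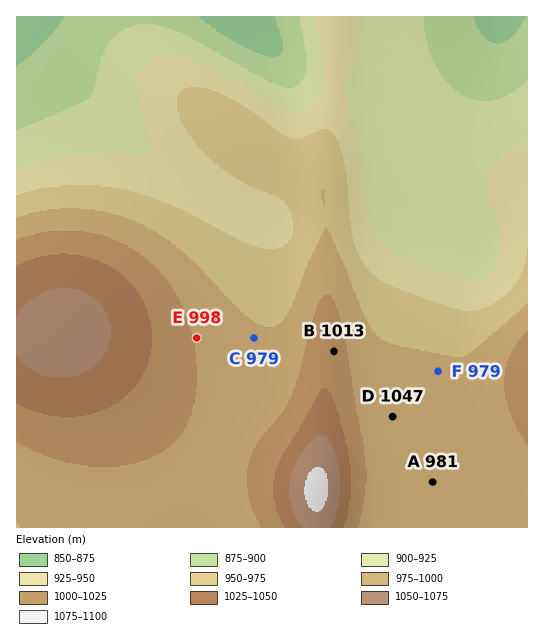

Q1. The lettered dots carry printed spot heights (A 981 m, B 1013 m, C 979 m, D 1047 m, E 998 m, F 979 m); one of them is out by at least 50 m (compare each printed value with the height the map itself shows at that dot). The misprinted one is D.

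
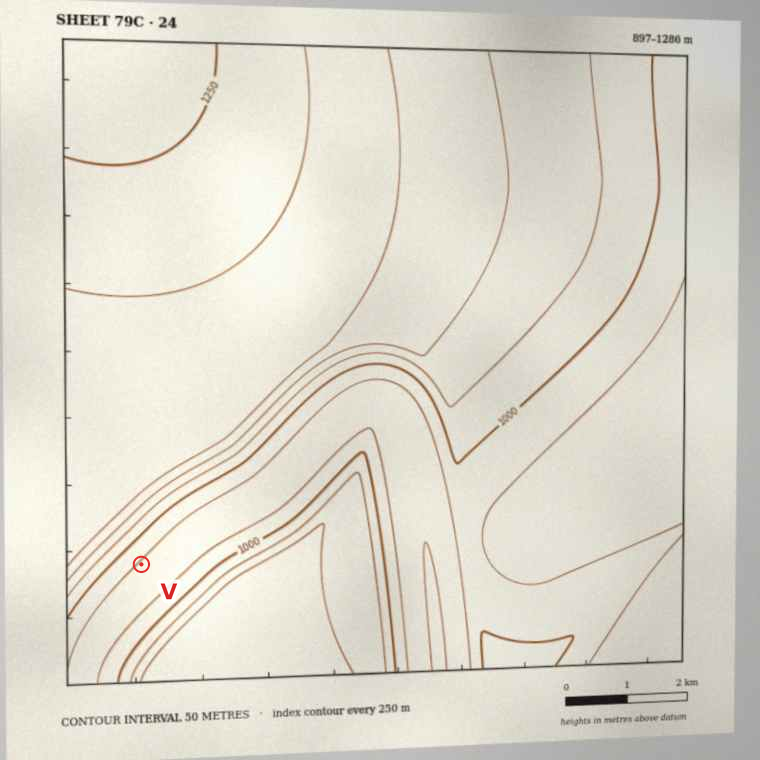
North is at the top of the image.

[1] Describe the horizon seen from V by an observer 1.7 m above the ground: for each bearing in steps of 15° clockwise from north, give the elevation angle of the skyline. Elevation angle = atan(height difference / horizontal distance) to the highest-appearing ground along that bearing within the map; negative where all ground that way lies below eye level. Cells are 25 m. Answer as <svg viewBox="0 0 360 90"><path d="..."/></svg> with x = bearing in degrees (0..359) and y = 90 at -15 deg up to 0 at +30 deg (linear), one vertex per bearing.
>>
<svg viewBox="0 0 360 90"><path d="M0 39l15 4 15 5 15 8 15 1 15-3 15-4 15-5 15-2 15-1 15 1 15 2 15 5 15 8 15 2 15-2 15-5 15-7 15-7 15-4 15-3 15-1 15 1 15 2"/></svg>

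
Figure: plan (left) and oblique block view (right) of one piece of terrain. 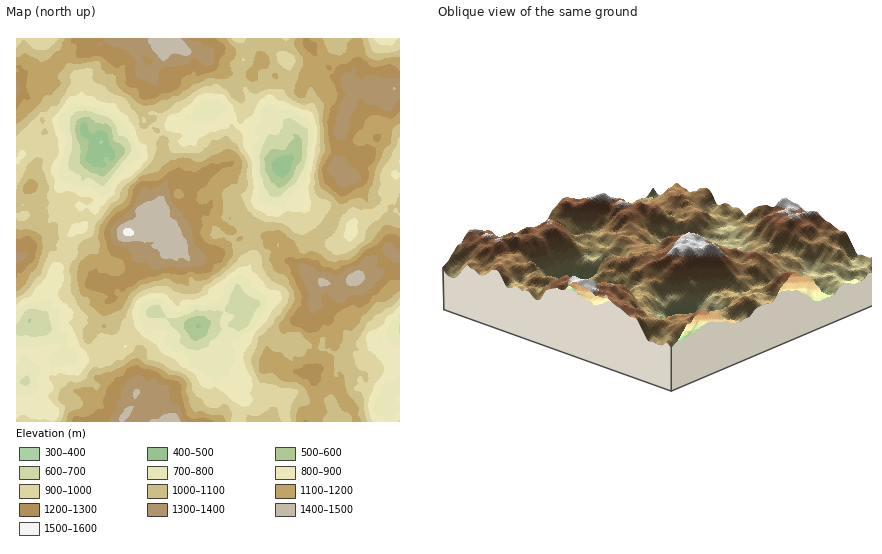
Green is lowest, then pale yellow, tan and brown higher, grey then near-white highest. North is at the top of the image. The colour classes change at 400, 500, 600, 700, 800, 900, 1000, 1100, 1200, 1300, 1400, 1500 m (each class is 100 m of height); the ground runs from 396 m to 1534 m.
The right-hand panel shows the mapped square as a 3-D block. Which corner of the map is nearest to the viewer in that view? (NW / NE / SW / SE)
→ NW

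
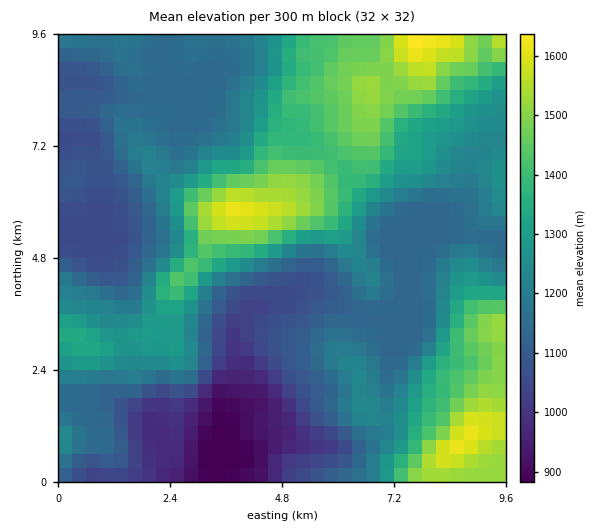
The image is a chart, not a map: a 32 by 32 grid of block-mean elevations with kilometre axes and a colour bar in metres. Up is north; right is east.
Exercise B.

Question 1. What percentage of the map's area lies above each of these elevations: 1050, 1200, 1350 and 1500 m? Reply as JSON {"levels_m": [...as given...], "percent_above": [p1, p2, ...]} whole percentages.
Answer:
{"levels_m": [1050, 1200, 1350, 1500], "percent_above": [89, 48, 26, 9]}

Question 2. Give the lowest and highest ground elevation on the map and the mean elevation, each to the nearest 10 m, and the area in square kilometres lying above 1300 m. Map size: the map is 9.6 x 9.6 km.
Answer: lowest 880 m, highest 1650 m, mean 1230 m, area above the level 28.8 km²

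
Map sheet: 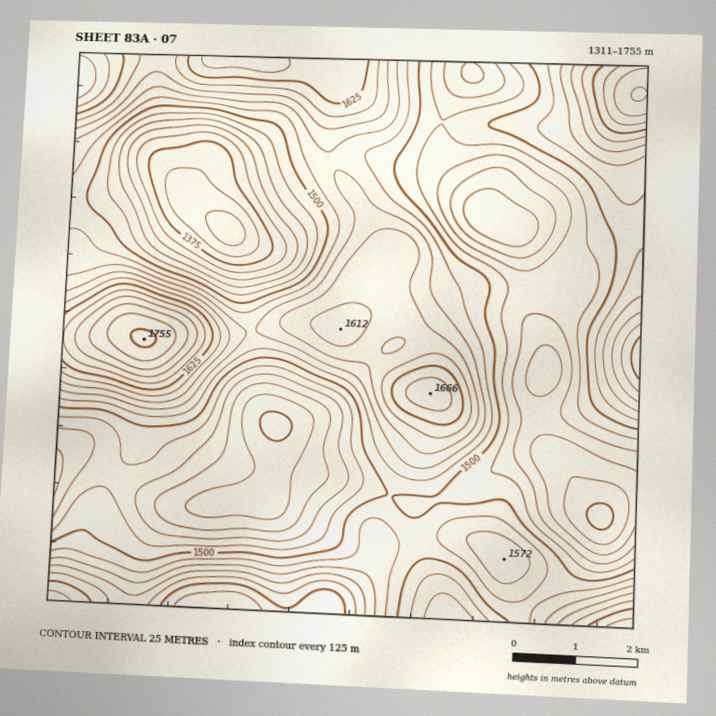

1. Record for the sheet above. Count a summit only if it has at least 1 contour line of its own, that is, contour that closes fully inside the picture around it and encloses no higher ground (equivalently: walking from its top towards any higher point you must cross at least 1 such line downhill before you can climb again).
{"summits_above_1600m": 3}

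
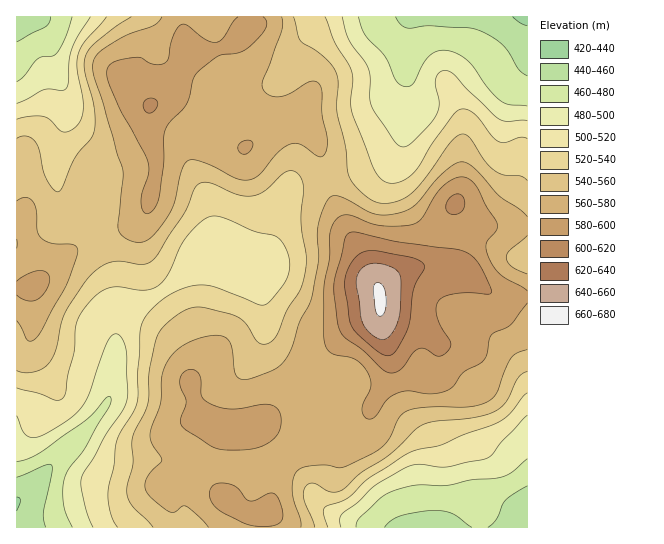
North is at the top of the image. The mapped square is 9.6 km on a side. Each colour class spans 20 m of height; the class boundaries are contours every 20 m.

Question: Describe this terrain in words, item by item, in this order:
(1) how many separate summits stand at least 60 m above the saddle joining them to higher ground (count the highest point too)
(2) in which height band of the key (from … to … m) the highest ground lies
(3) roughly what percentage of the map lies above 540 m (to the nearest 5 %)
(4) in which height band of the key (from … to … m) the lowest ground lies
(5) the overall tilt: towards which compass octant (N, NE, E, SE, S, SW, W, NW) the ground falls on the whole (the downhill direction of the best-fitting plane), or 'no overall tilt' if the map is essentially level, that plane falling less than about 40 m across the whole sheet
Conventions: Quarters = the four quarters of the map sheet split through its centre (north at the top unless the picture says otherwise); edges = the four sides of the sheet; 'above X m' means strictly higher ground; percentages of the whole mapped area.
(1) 1 summit rises at least 60 m above its surroundings.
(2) Between 660 and 680 m: that is the band holding the highest ground.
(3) Roughly 60 % of the ground is higher than 540 m.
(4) The lowest point is somewhere between 420 and 440 m.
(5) There is no overall tilt: the best-fitting plane is nearly level.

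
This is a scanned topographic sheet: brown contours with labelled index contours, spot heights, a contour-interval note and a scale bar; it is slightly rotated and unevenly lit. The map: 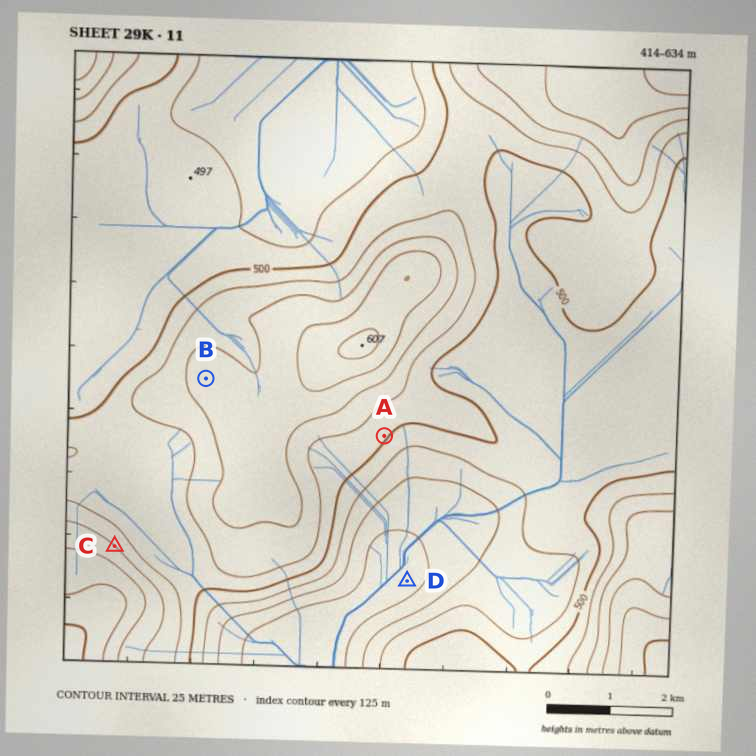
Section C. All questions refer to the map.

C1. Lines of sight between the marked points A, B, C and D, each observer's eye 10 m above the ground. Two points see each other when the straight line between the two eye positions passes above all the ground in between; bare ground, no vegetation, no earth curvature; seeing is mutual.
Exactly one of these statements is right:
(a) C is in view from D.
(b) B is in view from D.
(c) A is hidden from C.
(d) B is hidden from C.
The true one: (c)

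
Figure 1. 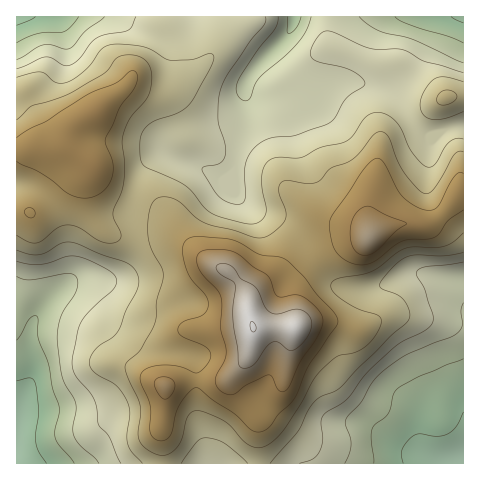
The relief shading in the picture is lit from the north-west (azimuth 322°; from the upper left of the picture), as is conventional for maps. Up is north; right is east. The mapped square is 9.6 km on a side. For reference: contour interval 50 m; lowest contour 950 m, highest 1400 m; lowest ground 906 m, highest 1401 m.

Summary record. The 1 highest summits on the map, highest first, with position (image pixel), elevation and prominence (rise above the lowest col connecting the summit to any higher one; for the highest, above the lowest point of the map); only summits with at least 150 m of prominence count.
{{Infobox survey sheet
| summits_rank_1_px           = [253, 327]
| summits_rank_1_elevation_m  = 1401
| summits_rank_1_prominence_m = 495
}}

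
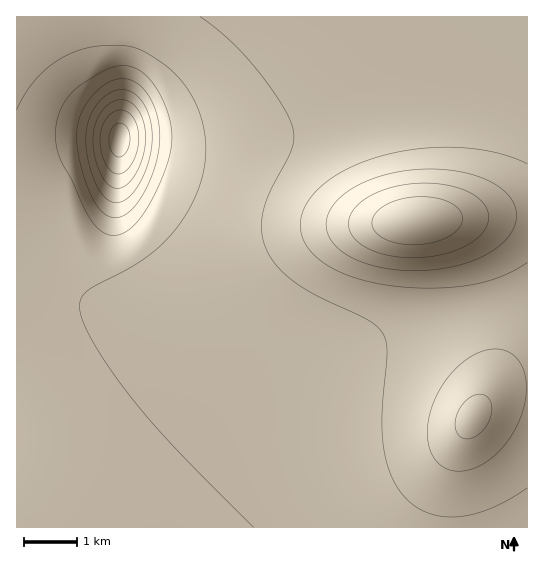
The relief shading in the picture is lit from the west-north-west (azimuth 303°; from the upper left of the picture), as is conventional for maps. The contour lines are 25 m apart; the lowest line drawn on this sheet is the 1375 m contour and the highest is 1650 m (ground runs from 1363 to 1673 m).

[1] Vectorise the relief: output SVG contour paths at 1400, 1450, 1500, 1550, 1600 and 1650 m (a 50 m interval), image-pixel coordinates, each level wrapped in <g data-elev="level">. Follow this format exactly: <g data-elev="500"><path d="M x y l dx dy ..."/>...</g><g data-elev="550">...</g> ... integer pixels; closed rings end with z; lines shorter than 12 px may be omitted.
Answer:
<g data-elev="1400"><path d="M118 174l-7-3-6-8-4-12-1-13 2-11 5-9 6-6 8-2 8 3 5 6 4 10 1 10-2 13-5 11-7 8z"/></g><g data-elev="1450"><path d="M113 202l-6-3-5-5-9-16-6-24-1-21 5-18 8-13 12-10 12-2 12 4 11 13 5 18 1 20-5 22-10 21-12 12-7 3z"/></g><g data-elev="1500"><path d="M113 235l-7-1-7-4-12-17-16-34-12-22-3-14 0-13 2-12 4-11 5-9 7-8 31-20 10-4 10 0 9 2 8 4 8 8 8 10 11 27 3 13 0 12-3 15-5 16-18 37-9 12-8 8-8 4z"/></g><g data-elev="1550"><path d="M200 17l27 21 26 27 26 36 13 25 2 11-2 12-22 44-8 22 0 22 7 18 12 15 16 14 21 12 51 25 10 8 5 8 3 17-5 55 1 30 5 28 11 23 11 12 12 8 15 5 16 2 17-2 19-6 18-9 20-12"/></g><g data-elev="1600"><path d="M462 438l7 1 6-2 7-6 6-8 3-9 1-8-3-7-4-4-7-1-7 3-6 5-6 8-3 9-1 8 3 7z"/><path d="M399 270l24 0 26-3 22-6 19-9 15-11 9-14 2-13-4-13-10-12-16-9-20-7-23-4-24 0-24 3-22 7-20 9-15 11-9 14-3 13 4 12 10 12 15 9 20 7z"/></g><g data-elev="1650"><path d="M409 245l22-2 20-8 6-5 5-7 0-6-2-6-5-5-8-5-10-3-12-1-25 2-11 4-9 6-5 5-3 5 0 7 3 5 6 6 8 4z"/></g>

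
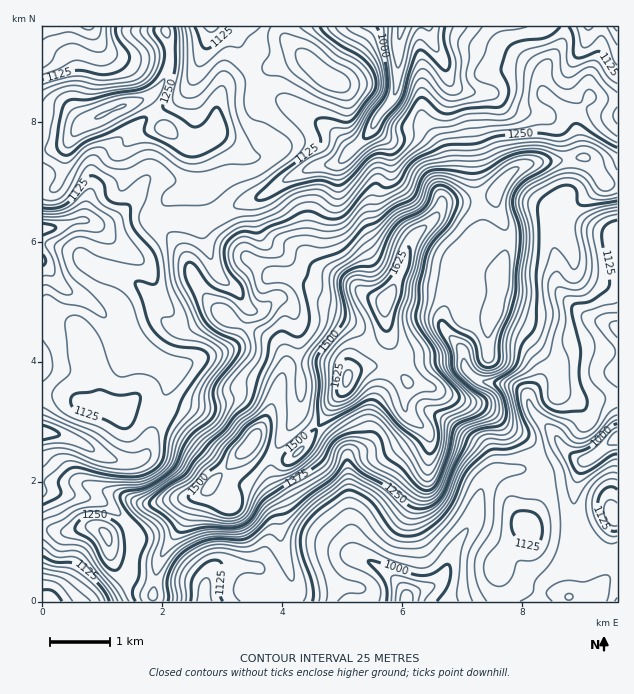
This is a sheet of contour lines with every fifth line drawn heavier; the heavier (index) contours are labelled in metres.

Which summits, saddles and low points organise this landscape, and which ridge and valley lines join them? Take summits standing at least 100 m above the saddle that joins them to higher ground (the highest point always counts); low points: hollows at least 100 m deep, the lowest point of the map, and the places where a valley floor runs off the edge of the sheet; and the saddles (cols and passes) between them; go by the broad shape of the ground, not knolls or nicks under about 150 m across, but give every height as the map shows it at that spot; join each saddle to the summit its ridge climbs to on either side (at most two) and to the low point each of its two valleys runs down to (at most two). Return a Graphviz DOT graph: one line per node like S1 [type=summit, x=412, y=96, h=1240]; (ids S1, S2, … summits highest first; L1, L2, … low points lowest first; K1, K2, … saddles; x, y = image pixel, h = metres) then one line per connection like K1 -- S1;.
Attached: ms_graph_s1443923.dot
graph terrain {
  S1 [type=summit, x=386, y=301, h=1670];
  S2 [type=summit, x=121, y=106, h=1326];
  S3 [type=summit, x=614, y=514, h=1174];
  L1 [type=low, x=401, y=27, h=894];
  L2 [type=low, x=406, y=601, h=909];
  L3 [type=low, x=617, y=438, h=930];
  L4 [type=low, x=46, y=601, h=976];
  L5 [type=low, x=43, y=433, h=981];
  L6 [type=low, x=88, y=27, h=1018];
  K1 [type=saddle, x=272, y=457, h=1481];
  K2 [type=saddle, x=170, y=52, h=1263];
  K3 [type=saddle, x=145, y=538, h=1244];
  K4 [type=saddle, x=163, y=226, h=1172];
  K5 [type=saddle, x=253, y=75, h=1168];
  K6 [type=saddle, x=541, y=468, h=1079];
  K7 [type=saddle, x=605, y=556, h=1062];
  K1 -- S1;
  K1 -- L1;
  K1 -- L2;
  K2 -- S2;
  K2 -- L1;
  K2 -- L6;
  K3 -- S1;
  K3 -- L2;
  K3 -- L4;
  K4 -- S1;
  K4 -- S2;
  K4 -- L1;
  K4 -- L5;
  K5 -- S1;
  K5 -- S2;
  K5 -- L1;
  K6 -- S1;
  K6 -- L2;
  K6 -- L3;
  K7 -- S1;
  K7 -- S3;
  K7 -- L3;
}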